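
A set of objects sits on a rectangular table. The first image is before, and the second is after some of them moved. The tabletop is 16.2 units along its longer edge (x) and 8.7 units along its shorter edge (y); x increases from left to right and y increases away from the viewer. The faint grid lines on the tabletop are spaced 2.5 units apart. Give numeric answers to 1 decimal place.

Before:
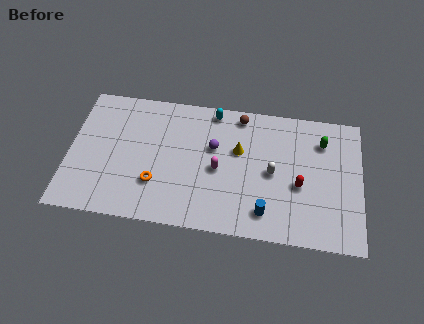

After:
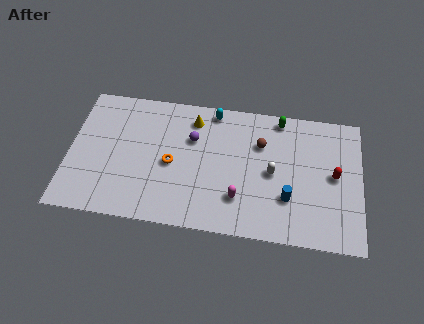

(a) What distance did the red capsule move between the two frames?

2.1

The red capsule moved from about (12.8, 3.6) to (14.7, 4.5), a distance of √(1.9² + 0.9²) ≈ 2.1.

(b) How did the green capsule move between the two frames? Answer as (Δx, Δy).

(-2.4, 1.2)

The green capsule was at about (14.0, 6.6) and moved to about (11.6, 7.8).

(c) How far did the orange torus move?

1.6

The orange torus moved from about (4.9, 2.6) to (5.7, 4.0), a distance of √(0.8² + 1.4²) ≈ 1.6.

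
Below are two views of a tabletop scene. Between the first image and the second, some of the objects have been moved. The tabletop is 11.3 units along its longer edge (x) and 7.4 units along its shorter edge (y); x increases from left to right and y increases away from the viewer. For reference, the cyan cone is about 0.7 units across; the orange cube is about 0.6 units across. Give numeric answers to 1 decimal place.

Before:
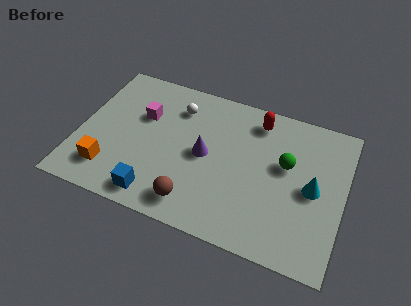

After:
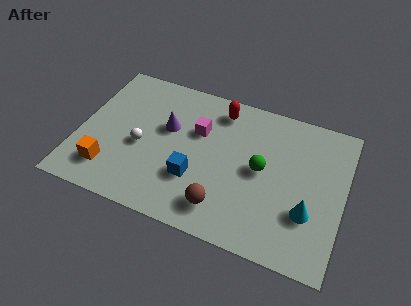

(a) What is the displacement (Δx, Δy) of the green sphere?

(-1.0, -0.6)

The green sphere started near (8.8, 4.4) and ended near (7.8, 3.8).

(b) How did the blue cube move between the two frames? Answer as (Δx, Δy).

(1.5, 1.4)

The blue cube was at about (3.6, 1.0) and moved to about (5.1, 2.4).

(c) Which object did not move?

the orange cube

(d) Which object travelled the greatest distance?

the white sphere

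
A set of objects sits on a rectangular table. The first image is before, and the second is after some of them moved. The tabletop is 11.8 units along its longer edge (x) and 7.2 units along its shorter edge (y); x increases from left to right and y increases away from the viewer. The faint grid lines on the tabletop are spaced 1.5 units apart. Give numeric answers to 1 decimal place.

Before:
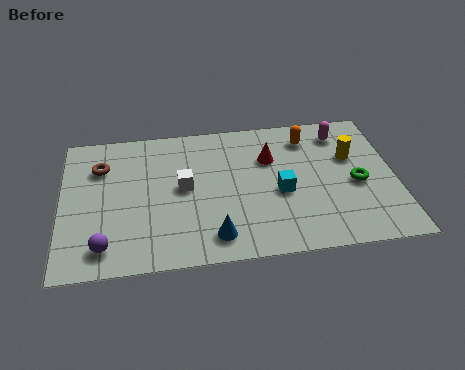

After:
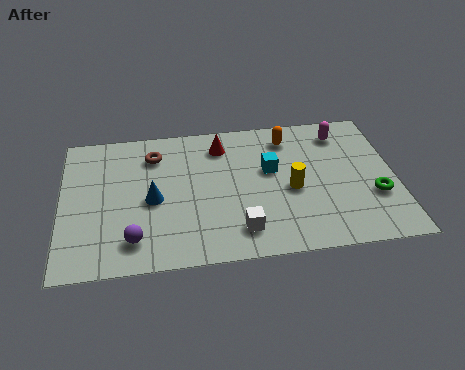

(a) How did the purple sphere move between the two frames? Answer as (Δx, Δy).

(1.0, 0.2)

The purple sphere started near (1.5, 1.2) and ended near (2.5, 1.4).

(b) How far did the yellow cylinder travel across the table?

2.6

From (10.3, 4.6) to (8.1, 3.2), the yellow cylinder covered √(2.2² + 1.4²) ≈ 2.6 units.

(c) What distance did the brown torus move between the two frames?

1.9

The brown torus was near (1.4, 5.2) before and (3.3, 5.6) after, so it travelled √(1.9² + 0.4²) ≈ 1.9 units.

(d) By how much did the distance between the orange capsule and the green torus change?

+1.4

They were about 3.1 units apart before and 4.5 after — 1.4 units further apart.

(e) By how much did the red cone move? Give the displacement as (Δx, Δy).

(-1.7, 0.9)

The red cone was at about (7.4, 4.9) and moved to about (5.7, 5.8).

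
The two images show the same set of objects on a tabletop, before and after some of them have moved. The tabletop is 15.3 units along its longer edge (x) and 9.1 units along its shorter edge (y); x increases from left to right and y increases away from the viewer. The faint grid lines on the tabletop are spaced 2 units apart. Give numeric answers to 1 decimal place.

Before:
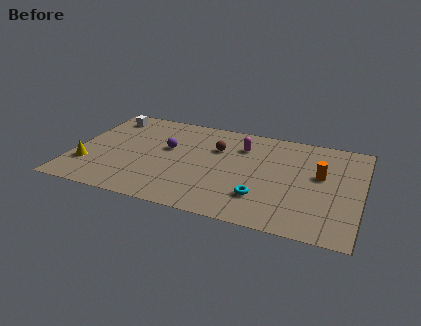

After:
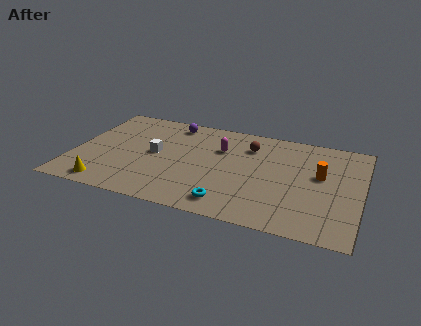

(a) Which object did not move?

the orange cylinder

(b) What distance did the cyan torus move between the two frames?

1.9

The cyan torus was near (10.2, 2.4) before and (8.6, 1.4) after, so it travelled √(1.6² + 1.0²) ≈ 1.9 units.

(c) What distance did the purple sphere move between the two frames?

2.5

From (4.9, 5.4) to (4.9, 7.9), the purple sphere covered √(0.0² + 2.5²) ≈ 2.5 units.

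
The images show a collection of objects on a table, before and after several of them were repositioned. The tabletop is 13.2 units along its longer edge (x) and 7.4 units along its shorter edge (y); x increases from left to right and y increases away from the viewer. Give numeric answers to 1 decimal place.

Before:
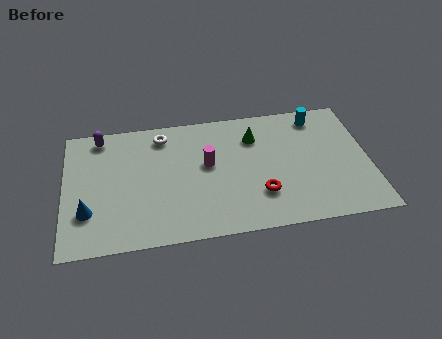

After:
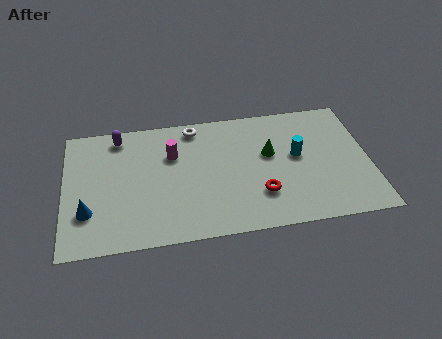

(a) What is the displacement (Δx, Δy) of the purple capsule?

(0.8, -0.1)

The purple capsule started near (1.6, 6.5) and ended near (2.4, 6.4).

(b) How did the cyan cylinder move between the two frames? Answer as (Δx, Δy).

(-1.0, -2.2)

The cyan cylinder was at about (11.1, 6.3) and moved to about (10.1, 4.1).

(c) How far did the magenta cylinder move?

1.7

From (6.2, 4.2) to (4.7, 5.0), the magenta cylinder covered √(1.5² + 0.8²) ≈ 1.7 units.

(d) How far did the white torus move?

1.4

The white torus moved from about (4.3, 6.2) to (5.7, 6.5), a distance of √(1.4² + 0.3²) ≈ 1.4.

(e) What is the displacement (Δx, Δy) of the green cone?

(0.6, -1.1)

The green cone was at about (8.3, 5.5) and moved to about (8.9, 4.4).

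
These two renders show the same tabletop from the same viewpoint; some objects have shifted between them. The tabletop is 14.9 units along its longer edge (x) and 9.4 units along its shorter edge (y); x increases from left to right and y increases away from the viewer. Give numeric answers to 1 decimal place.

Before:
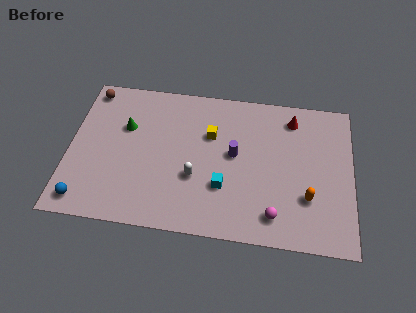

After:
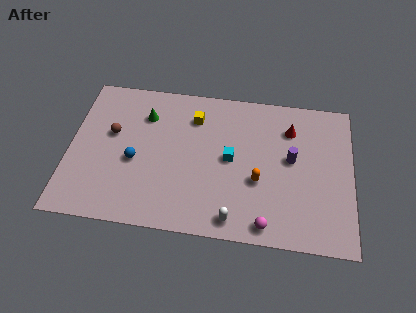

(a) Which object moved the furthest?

the blue sphere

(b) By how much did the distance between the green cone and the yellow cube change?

-1.9

Before: roughly 4.5 units apart; after: 2.6. That's 1.9 units closer together.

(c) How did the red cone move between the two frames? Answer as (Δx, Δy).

(-0.1, -0.7)

The red cone started near (11.7, 7.8) and ended near (11.6, 7.1).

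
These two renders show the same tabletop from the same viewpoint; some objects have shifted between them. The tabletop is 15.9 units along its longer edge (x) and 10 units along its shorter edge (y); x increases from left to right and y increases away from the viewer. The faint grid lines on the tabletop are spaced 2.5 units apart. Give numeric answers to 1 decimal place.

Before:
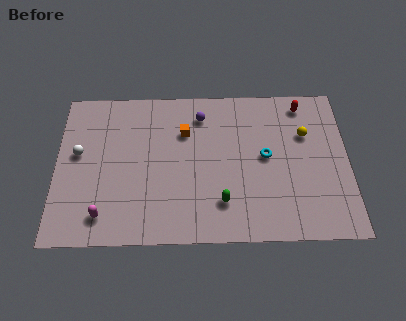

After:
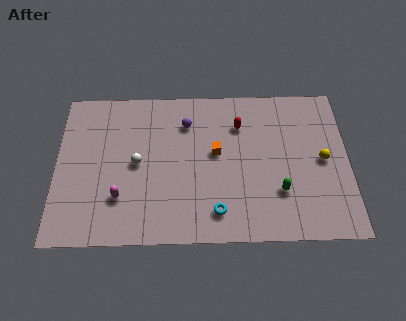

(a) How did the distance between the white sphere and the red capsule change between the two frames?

-6.6

Before: roughly 12.7 units apart; after: 6.1. That's 6.6 units closer together.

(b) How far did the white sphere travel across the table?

3.3

From (1.2, 5.7) to (4.4, 5.0), the white sphere covered √(3.2² + 0.7²) ≈ 3.3 units.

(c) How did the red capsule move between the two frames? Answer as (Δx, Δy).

(-3.5, -1.3)

The red capsule was at about (13.5, 8.7) and moved to about (10.0, 7.4).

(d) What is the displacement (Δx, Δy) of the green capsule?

(3.1, 0.6)

The green capsule was at about (9.0, 2.4) and moved to about (12.1, 3.0).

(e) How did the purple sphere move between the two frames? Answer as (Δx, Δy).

(-0.8, -0.5)

From the two frames, the purple sphere sits at roughly (7.9, 8.1) before and (7.1, 7.6) after.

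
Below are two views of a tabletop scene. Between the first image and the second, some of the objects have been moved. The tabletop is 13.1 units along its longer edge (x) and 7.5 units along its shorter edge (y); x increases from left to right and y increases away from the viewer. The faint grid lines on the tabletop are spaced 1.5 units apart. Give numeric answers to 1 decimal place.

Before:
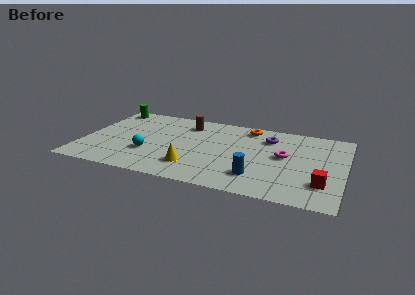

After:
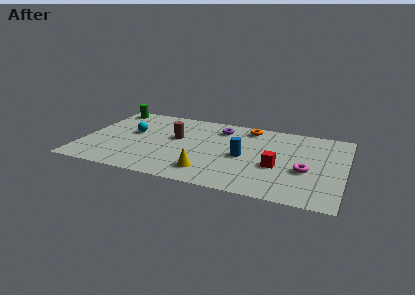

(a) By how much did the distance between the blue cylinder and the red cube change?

-1.4

The distance was about 3.2 in the first image and 1.8 in the second, so they moved 1.4 units closer together.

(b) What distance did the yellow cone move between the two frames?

0.9

The yellow cone was near (5.7, 1.8) before and (6.5, 1.5) after, so it travelled √(0.8² + 0.3²) ≈ 0.9 units.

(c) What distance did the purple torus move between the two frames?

2.5

The purple torus was near (9.2, 5.7) before and (6.7, 6.0) after, so it travelled √(2.5² + 0.3²) ≈ 2.5 units.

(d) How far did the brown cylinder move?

1.6

The brown cylinder was near (5.0, 6.0) before and (4.6, 4.4) after, so it travelled √(0.4² + 1.6²) ≈ 1.6 units.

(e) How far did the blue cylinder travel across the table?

1.9

From (8.9, 1.8) to (8.1, 3.5), the blue cylinder covered √(0.8² + 1.7²) ≈ 1.9 units.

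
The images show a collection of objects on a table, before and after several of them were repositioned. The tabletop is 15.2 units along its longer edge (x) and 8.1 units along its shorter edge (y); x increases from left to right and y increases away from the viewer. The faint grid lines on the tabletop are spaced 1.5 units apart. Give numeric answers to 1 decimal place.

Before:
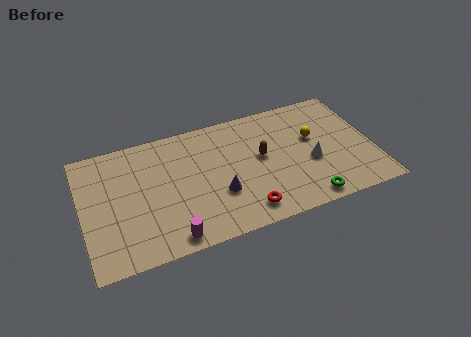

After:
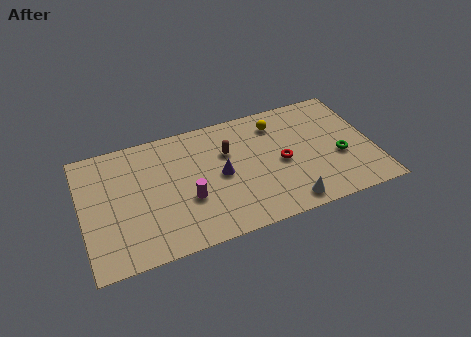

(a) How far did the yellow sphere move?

2.4

The yellow sphere was near (12.2, 4.9) before and (10.4, 6.5) after, so it travelled √(1.8² + 1.6²) ≈ 2.4 units.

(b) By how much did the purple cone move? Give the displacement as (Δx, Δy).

(0.2, 1.2)

The purple cone started near (7.0, 2.8) and ended near (7.2, 4.0).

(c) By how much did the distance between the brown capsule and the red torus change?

-0.3

The distance was about 3.4 in the first image and 3.1 in the second, so they moved 0.3 units closer together.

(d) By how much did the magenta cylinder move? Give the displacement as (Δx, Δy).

(1.1, 2.1)

From the two frames, the magenta cylinder sits at roughly (4.3, 0.9) before and (5.4, 3.0) after.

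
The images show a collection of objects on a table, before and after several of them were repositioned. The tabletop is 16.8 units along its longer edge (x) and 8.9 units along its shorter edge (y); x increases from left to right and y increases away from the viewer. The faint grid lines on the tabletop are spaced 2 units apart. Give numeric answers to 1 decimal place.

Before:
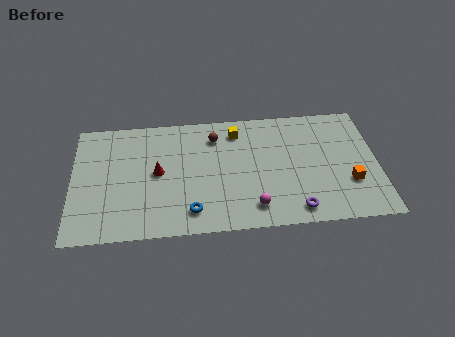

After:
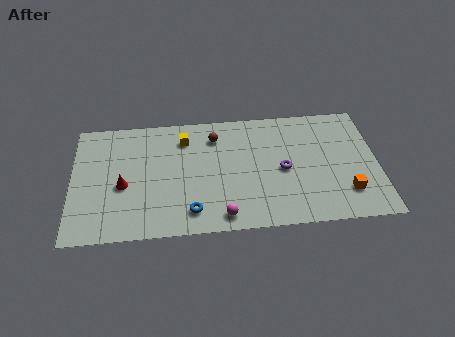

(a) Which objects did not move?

the brown sphere and the blue torus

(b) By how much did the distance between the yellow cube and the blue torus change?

-0.9

Before: roughly 6.3 units apart; after: 5.4. That's 0.9 units closer together.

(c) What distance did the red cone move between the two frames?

2.1

The red cone moved from about (4.7, 4.6) to (2.8, 3.8), a distance of √(1.9² + 0.8²) ≈ 2.1.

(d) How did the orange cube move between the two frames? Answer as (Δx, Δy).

(-0.2, -0.7)

From the two frames, the orange cube sits at roughly (15.2, 2.9) before and (15.0, 2.2) after.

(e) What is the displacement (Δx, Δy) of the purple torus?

(-0.6, 3.0)

The purple torus was at about (12.2, 1.2) and moved to about (11.6, 4.2).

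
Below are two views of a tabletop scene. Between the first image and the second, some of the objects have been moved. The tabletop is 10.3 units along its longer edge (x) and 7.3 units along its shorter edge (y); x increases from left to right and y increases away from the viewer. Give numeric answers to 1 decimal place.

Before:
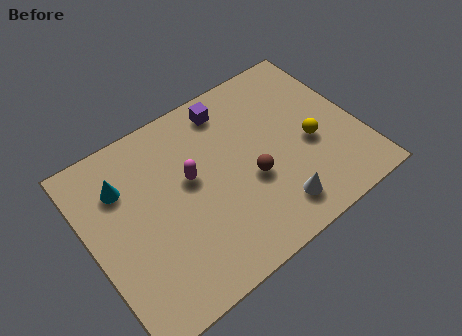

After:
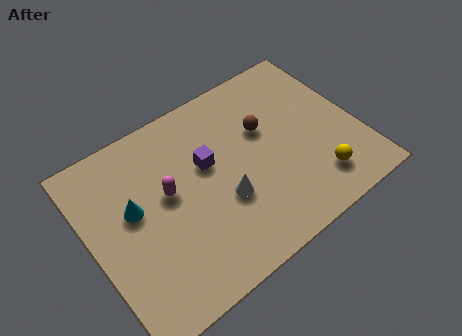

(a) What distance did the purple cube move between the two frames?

2.2

The purple cube moved from about (5.8, 6.2) to (4.6, 4.4), a distance of √(1.2² + 1.8²) ≈ 2.2.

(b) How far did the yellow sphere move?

1.6

From (8.4, 3.1) to (8.3, 1.5), the yellow sphere covered √(0.1² + 1.6²) ≈ 1.6 units.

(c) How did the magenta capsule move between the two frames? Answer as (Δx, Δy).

(-0.9, -0.1)

From the two frames, the magenta capsule sits at roughly (3.9, 4.2) before and (3.0, 4.1) after.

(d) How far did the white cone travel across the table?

2.2

The white cone moved from about (6.6, 1.3) to (4.9, 2.7), a distance of √(1.7² + 1.4²) ≈ 2.2.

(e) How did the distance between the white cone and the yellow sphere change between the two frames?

+1.1

They were about 2.5 units apart before and 3.6 after — 1.1 units further apart.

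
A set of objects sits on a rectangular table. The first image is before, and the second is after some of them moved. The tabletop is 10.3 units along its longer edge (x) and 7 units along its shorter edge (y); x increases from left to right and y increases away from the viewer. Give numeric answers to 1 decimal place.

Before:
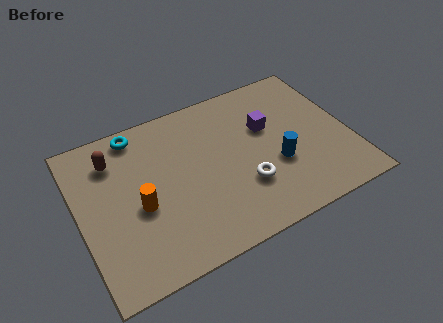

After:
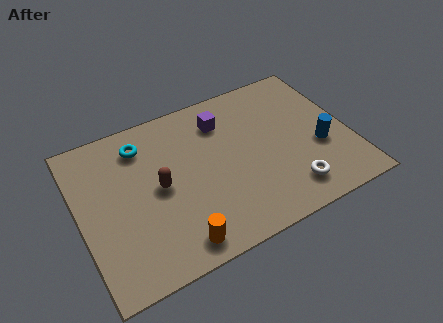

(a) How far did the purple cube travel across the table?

1.9

From (7.3, 4.4) to (5.7, 5.4), the purple cube covered √(1.6² + 1.0²) ≈ 1.9 units.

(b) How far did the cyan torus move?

0.6

The cyan torus was near (2.5, 6.2) before and (2.6, 5.6) after, so it travelled √(0.1² + 0.6²) ≈ 0.6 units.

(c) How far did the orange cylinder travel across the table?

2.4

The orange cylinder moved from about (2.2, 3.0) to (3.3, 0.9), a distance of √(1.1² + 2.1²) ≈ 2.4.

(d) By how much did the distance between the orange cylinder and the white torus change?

+0.4

They were about 4.0 units apart before and 4.4 after — 0.4 units further apart.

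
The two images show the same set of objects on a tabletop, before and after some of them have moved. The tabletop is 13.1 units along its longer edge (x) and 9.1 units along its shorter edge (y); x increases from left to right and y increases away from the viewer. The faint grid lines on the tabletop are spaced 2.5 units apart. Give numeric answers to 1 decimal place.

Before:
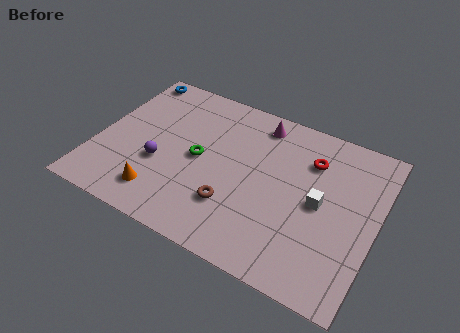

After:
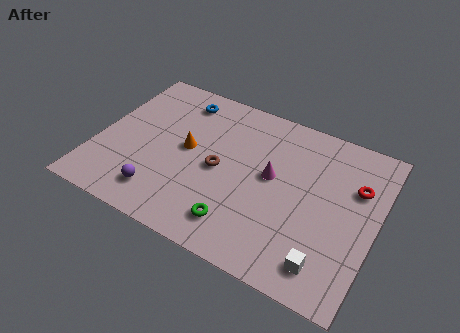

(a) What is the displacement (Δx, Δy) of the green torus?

(2.3, -2.8)

The green torus was at about (4.8, 4.5) and moved to about (7.1, 1.7).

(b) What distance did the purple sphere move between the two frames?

1.7

The purple sphere moved from about (3.1, 3.4) to (3.4, 1.7), a distance of √(0.3² + 1.7²) ≈ 1.7.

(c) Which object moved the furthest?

the green torus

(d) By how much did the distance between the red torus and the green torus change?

+1.1

Before: roughly 5.5 units apart; after: 6.6. That's 1.1 units further apart.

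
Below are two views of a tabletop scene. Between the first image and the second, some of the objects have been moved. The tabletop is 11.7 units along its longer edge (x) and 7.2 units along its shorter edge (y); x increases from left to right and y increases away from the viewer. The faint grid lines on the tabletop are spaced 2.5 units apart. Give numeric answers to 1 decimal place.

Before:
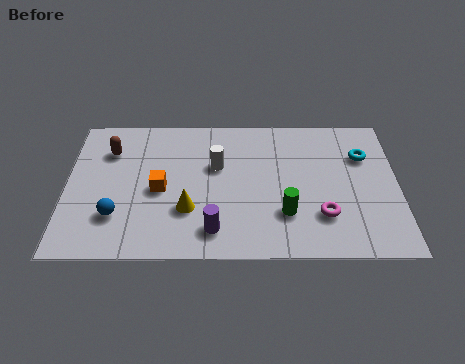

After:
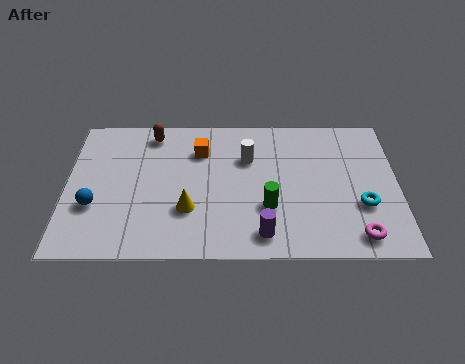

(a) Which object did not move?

the yellow cone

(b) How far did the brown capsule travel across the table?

1.7

From (1.5, 5.3) to (3.0, 6.2), the brown capsule covered √(1.5² + 0.9²) ≈ 1.7 units.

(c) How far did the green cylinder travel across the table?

0.7

The green cylinder moved from about (7.7, 2.1) to (7.1, 2.4), a distance of √(0.6² + 0.3²) ≈ 0.7.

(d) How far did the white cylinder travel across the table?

1.2

The white cylinder moved from about (5.3, 4.5) to (6.4, 4.9), a distance of √(1.1² + 0.4²) ≈ 1.2.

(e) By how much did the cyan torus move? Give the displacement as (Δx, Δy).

(-0.1, -2.5)

From the two frames, the cyan torus sits at roughly (10.5, 5.0) before and (10.4, 2.5) after.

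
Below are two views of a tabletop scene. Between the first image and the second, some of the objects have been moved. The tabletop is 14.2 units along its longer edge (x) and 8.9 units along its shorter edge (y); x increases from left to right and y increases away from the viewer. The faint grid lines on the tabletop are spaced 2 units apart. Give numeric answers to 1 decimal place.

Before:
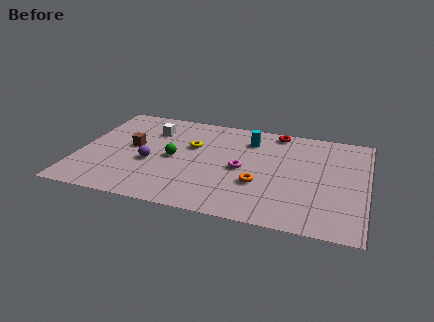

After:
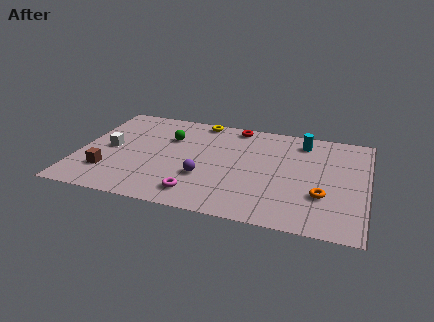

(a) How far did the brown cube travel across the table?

2.7

From (2.6, 4.8) to (1.6, 2.3), the brown cube covered √(1.0² + 2.5²) ≈ 2.7 units.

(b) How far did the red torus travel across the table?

2.1

The red torus was near (9.6, 8.0) before and (7.5, 8.0) after, so it travelled √(2.1² + 0.0²) ≈ 2.1 units.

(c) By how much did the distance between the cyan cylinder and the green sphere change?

+2.3

They were about 4.4 units apart before and 6.7 after — 2.3 units further apart.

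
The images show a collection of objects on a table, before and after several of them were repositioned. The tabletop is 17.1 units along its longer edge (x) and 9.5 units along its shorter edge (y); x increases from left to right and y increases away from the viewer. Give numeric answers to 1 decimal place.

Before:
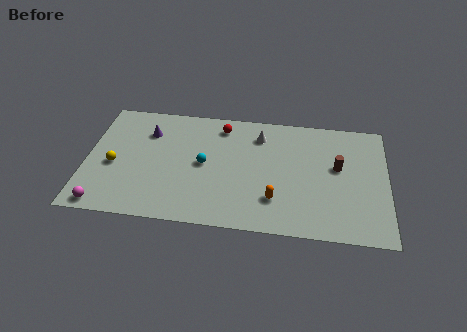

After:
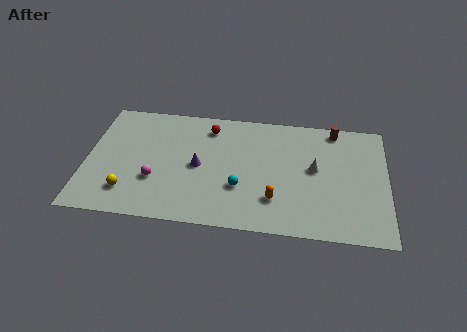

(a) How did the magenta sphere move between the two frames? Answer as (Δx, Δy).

(2.8, 2.3)

The magenta sphere started near (1.2, 0.9) and ended near (4.0, 3.2).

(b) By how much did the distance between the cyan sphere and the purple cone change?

-1.2

The distance was about 4.0 in the first image and 2.8 in the second, so they moved 1.2 units closer together.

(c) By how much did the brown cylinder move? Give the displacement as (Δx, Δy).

(-0.2, 3.0)

The brown cylinder started near (14.3, 5.5) and ended near (14.1, 8.5).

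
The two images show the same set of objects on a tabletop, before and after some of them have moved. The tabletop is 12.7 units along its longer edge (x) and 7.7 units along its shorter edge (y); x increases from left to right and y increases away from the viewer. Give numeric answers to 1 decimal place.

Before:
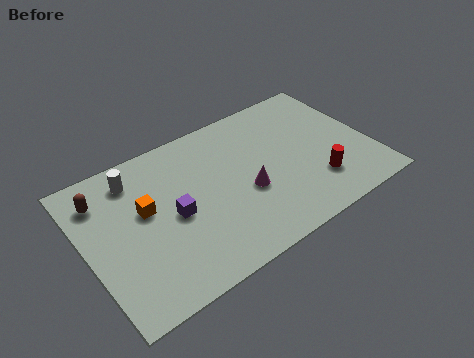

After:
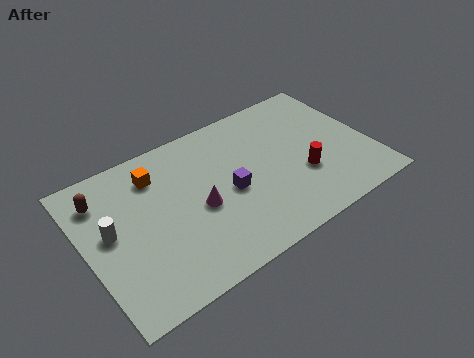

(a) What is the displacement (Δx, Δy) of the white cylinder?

(-1.4, -2.1)

The white cylinder started near (2.5, 6.3) and ended near (1.1, 4.2).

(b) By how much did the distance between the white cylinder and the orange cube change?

+1.1

The distance was about 1.8 in the first image and 2.9 in the second, so they moved 1.1 units further apart.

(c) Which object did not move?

the brown capsule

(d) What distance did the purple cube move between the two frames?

2.5

The purple cube moved from about (3.8, 3.6) to (6.3, 3.5), a distance of √(2.5² + 0.1²) ≈ 2.5.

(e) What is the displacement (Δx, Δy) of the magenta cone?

(-2.1, 0.3)

The magenta cone was at about (7.0, 3.1) and moved to about (4.9, 3.4).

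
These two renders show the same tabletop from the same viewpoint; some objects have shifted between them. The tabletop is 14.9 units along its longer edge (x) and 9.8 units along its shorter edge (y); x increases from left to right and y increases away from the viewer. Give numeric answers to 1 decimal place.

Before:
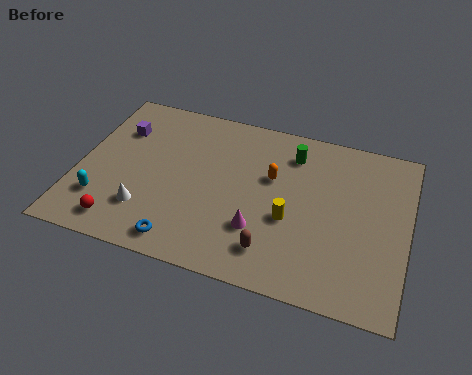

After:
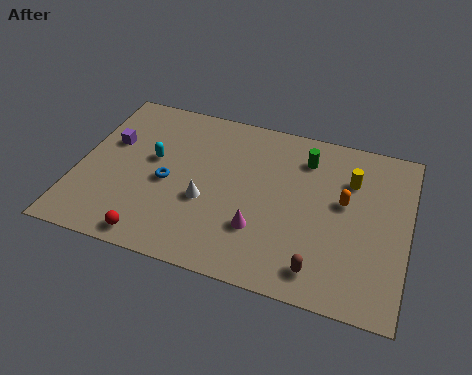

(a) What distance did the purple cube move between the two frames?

0.9

The purple cube was near (1.6, 7.0) before and (1.3, 6.1) after, so it travelled √(0.3² + 0.9²) ≈ 0.9 units.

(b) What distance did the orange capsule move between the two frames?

3.3

The orange capsule moved from about (8.7, 6.1) to (12.0, 5.6), a distance of √(3.3² + 0.5²) ≈ 3.3.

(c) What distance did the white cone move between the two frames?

2.9

The white cone moved from about (3.3, 2.5) to (5.9, 3.8), a distance of √(2.6² + 1.3²) ≈ 2.9.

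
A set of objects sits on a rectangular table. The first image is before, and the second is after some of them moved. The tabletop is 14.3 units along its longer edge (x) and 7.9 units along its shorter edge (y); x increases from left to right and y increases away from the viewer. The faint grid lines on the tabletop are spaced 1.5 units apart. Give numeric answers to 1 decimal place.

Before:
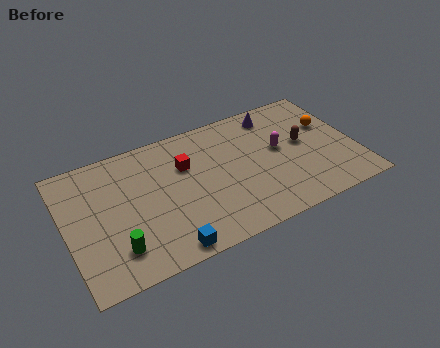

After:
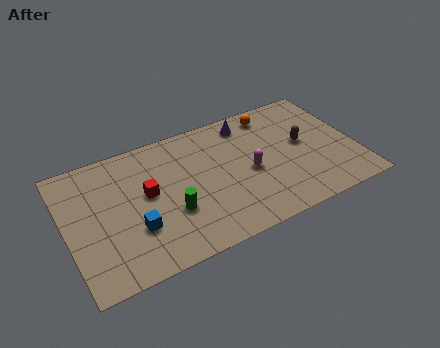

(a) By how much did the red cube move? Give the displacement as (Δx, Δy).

(-2.0, -0.9)

The red cube was at about (6.0, 5.3) and moved to about (4.0, 4.4).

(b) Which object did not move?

the brown capsule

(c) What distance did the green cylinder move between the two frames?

3.0

The green cylinder was near (2.2, 1.8) before and (5.0, 2.8) after, so it travelled √(2.8² + 1.0²) ≈ 3.0 units.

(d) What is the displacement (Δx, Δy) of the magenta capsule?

(-1.6, -0.8)

From the two frames, the magenta capsule sits at roughly (10.6, 4.4) before and (9.0, 3.6) after.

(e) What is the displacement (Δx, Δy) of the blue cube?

(-1.3, 1.8)

From the two frames, the blue cube sits at roughly (4.5, 0.8) before and (3.2, 2.6) after.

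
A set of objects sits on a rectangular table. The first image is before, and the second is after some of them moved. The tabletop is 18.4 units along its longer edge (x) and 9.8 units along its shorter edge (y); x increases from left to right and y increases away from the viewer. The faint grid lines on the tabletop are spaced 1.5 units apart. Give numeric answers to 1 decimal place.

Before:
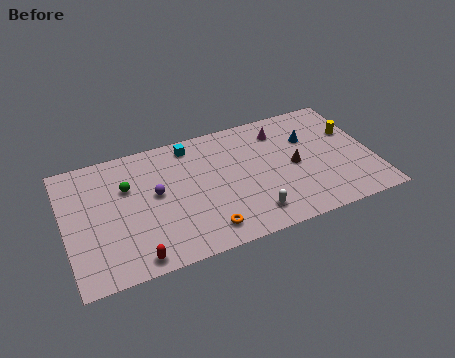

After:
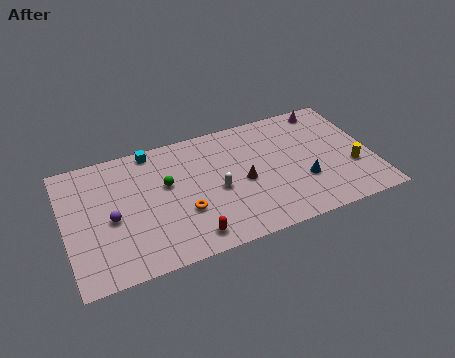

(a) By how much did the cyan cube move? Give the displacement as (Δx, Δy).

(-2.3, 0.4)

From the two frames, the cyan cube sits at roughly (7.8, 8.5) before and (5.5, 8.9) after.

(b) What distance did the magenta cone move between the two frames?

3.1

The magenta cone was near (13.2, 7.8) before and (16.2, 8.7) after, so it travelled √(3.0² + 0.9²) ≈ 3.1 units.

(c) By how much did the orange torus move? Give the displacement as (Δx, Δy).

(-1.1, 1.8)

The orange torus was at about (8.0, 1.6) and moved to about (6.9, 3.4).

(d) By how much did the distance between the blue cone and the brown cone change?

+1.5

Before: roughly 2.2 units apart; after: 3.7. That's 1.5 units further apart.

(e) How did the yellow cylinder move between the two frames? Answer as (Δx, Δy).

(-0.3, -2.9)

From the two frames, the yellow cylinder sits at roughly (17.4, 6.3) before and (17.1, 3.4) after.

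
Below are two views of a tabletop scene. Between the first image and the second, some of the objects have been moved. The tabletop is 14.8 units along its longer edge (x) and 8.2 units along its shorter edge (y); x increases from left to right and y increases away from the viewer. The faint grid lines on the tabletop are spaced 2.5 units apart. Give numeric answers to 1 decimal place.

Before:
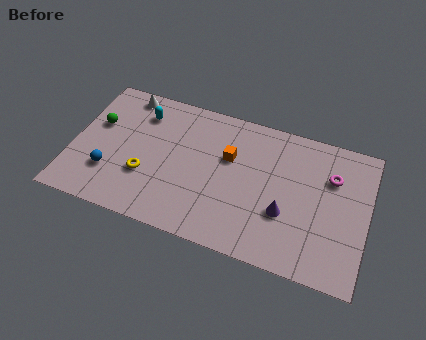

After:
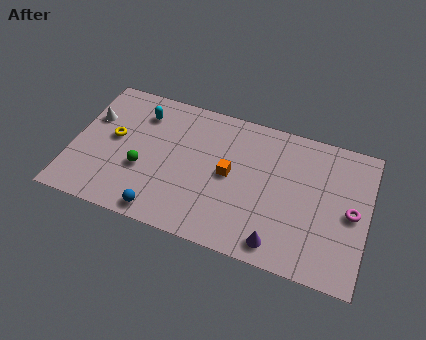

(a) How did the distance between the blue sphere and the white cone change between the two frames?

+1.1

The distance was about 4.9 in the first image and 6.0 in the second, so they moved 1.1 units further apart.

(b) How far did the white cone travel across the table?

2.4

The white cone moved from about (2.3, 7.3) to (0.8, 5.4), a distance of √(1.5² + 1.9²) ≈ 2.4.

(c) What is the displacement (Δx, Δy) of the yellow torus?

(-1.8, 1.7)

The yellow torus started near (3.8, 2.8) and ended near (2.0, 4.5).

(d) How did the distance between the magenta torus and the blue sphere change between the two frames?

-1.7

They were about 11.4 units apart before and 9.7 after — 1.7 units closer together.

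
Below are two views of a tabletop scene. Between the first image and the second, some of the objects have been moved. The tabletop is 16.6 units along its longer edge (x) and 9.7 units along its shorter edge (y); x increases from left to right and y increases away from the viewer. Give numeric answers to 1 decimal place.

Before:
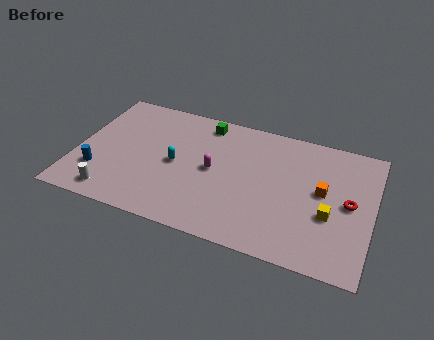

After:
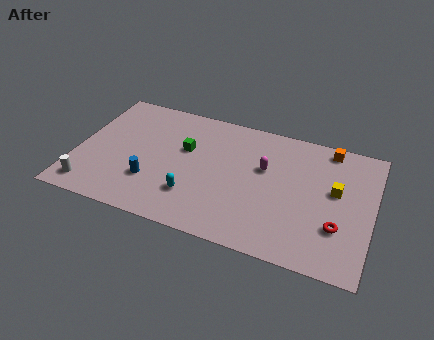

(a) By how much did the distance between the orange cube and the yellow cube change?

+1.5

They were about 1.7 units apart before and 3.2 after — 1.5 units further apart.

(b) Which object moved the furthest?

the orange cube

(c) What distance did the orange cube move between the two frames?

3.4

From (13.8, 5.3) to (13.9, 8.7), the orange cube covered √(0.1² + 3.4²) ≈ 3.4 units.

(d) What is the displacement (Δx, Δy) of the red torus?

(-0.5, -1.9)

The red torus was at about (15.3, 4.9) and moved to about (14.8, 3.0).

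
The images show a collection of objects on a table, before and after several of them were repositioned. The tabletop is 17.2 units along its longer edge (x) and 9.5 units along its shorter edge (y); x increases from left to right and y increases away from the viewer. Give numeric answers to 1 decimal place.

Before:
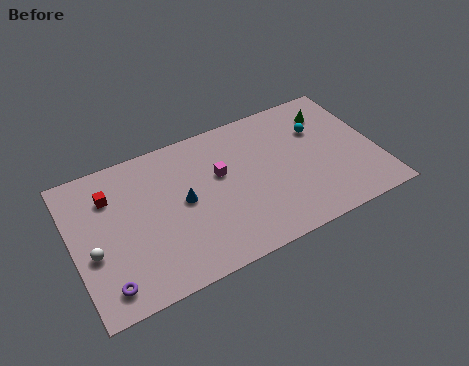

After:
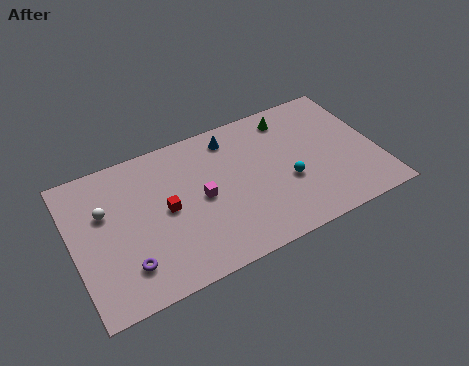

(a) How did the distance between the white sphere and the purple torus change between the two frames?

+1.6

Before: roughly 2.4 units apart; after: 4.0. That's 1.6 units further apart.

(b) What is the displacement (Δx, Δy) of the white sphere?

(0.9, 2.3)

The white sphere was at about (1.0, 3.8) and moved to about (1.9, 6.1).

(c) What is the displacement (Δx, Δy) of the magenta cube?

(-1.2, -1.1)

From the two frames, the magenta cube sits at roughly (8.4, 5.8) before and (7.2, 4.7) after.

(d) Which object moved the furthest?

the blue cone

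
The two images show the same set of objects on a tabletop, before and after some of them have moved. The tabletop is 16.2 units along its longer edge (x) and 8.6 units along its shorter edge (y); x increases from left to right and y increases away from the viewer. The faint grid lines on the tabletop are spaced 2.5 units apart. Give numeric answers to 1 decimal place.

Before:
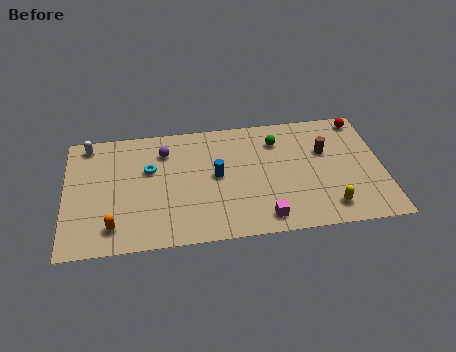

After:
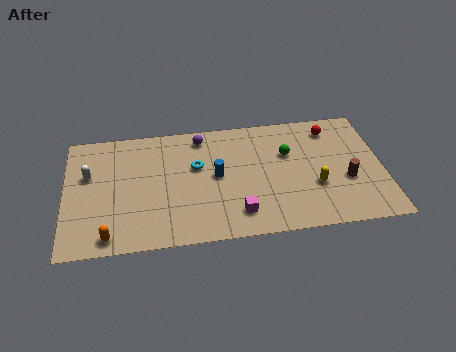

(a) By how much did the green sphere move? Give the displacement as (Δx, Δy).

(0.5, -1.0)

From the two frames, the green sphere sits at roughly (10.9, 6.6) before and (11.4, 5.6) after.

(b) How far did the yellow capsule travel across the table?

1.7

The yellow capsule moved from about (13.3, 1.5) to (12.7, 3.1), a distance of √(0.6² + 1.6²) ≈ 1.7.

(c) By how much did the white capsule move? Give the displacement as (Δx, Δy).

(0.0, -2.2)

From the two frames, the white capsule sits at roughly (1.2, 7.6) before and (1.2, 5.4) after.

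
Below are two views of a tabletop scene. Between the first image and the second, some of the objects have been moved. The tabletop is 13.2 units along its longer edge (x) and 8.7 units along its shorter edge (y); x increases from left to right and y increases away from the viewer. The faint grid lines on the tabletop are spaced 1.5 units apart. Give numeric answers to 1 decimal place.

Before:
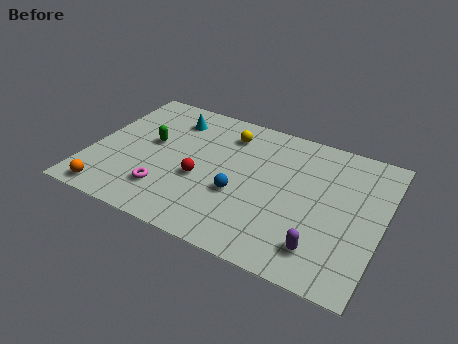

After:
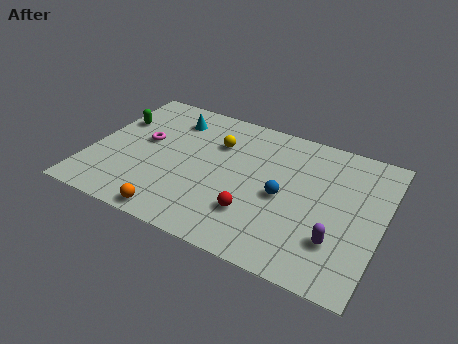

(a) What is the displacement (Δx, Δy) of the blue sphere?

(1.9, 0.7)

From the two frames, the blue sphere sits at roughly (6.9, 3.3) before and (8.8, 4.0) after.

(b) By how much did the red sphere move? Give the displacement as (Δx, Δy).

(2.6, -1.1)

From the two frames, the red sphere sits at roughly (5.1, 3.5) before and (7.7, 2.4) after.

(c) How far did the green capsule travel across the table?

2.0

From (2.6, 4.9) to (0.8, 5.8), the green capsule covered √(1.8² + 0.9²) ≈ 2.0 units.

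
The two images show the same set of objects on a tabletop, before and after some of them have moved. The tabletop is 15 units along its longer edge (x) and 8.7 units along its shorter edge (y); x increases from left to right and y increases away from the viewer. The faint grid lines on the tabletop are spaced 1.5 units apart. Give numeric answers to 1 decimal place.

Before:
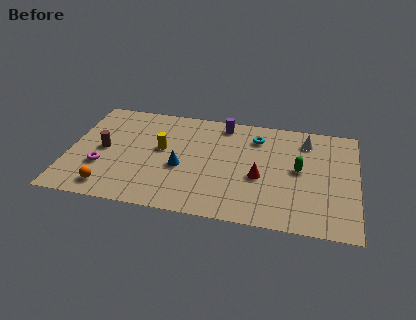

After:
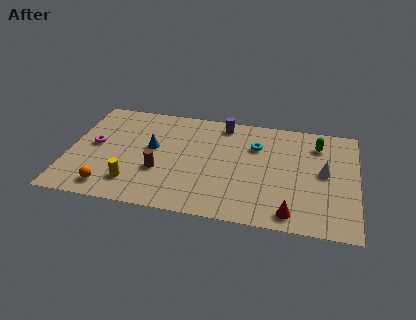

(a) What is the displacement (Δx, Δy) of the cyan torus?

(0.0, -0.7)

The cyan torus started near (9.7, 6.8) and ended near (9.7, 6.1).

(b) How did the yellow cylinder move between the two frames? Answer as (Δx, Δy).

(-1.3, -3.0)

The yellow cylinder started near (4.8, 4.9) and ended near (3.5, 1.9).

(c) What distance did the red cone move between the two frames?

3.0

From (10.0, 3.6) to (11.7, 1.1), the red cone covered √(1.7² + 2.5²) ≈ 3.0 units.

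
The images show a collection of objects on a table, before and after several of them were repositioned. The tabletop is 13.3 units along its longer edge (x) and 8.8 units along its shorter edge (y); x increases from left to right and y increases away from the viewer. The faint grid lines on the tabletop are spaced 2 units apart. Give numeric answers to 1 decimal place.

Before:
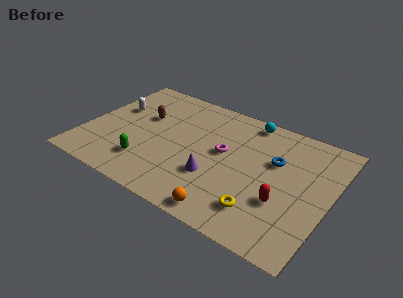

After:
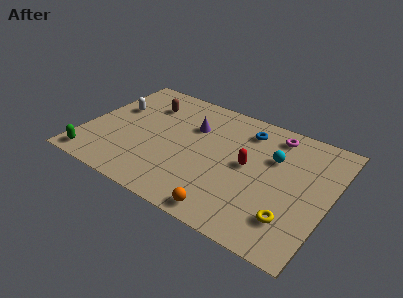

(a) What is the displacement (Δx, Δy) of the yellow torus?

(1.6, 0.2)

The yellow torus started near (10.0, 1.9) and ended near (11.6, 2.1).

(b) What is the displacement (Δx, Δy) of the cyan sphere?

(1.7, -2.1)

From the two frames, the cyan sphere sits at roughly (8.4, 7.9) before and (10.1, 5.8) after.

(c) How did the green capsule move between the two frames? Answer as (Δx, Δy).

(-2.8, -1.1)

The green capsule started near (3.7, 2.1) and ended near (0.9, 1.0).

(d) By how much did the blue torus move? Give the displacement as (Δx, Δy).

(-1.8, 1.5)

The blue torus was at about (10.2, 5.6) and moved to about (8.4, 7.1).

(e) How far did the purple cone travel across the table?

3.5

The purple cone moved from about (7.3, 2.9) to (5.6, 6.0), a distance of √(1.7² + 3.1²) ≈ 3.5.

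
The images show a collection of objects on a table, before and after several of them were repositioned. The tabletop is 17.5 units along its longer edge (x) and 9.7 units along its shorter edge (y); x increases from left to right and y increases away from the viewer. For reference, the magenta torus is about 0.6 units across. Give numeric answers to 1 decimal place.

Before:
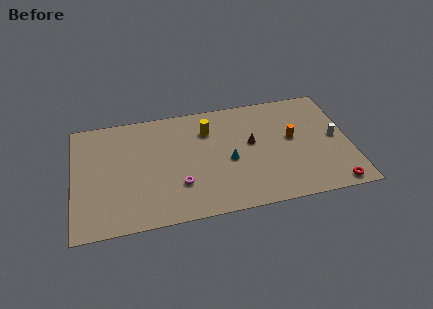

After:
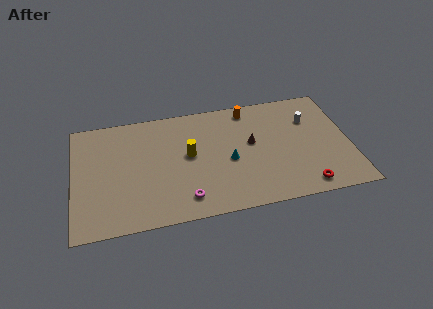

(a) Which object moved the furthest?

the orange cylinder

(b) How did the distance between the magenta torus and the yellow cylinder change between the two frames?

-1.1

The distance was about 4.7 in the first image and 3.6 in the second, so they moved 1.1 units closer together.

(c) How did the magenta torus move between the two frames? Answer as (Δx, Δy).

(0.3, -1.2)

The magenta torus was at about (6.6, 2.9) and moved to about (6.9, 1.7).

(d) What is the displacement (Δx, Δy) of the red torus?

(-1.8, 0.3)

The red torus was at about (16.2, 0.9) and moved to about (14.4, 1.2).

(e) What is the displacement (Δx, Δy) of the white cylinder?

(-1.5, 1.9)

From the two frames, the white cylinder sits at roughly (16.6, 4.9) before and (15.1, 6.8) after.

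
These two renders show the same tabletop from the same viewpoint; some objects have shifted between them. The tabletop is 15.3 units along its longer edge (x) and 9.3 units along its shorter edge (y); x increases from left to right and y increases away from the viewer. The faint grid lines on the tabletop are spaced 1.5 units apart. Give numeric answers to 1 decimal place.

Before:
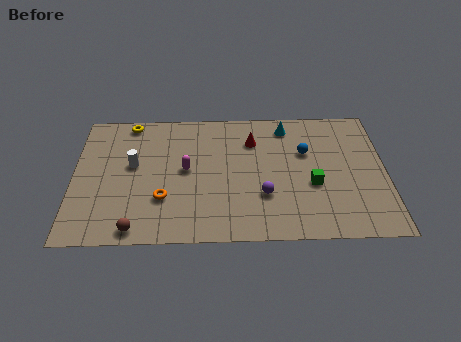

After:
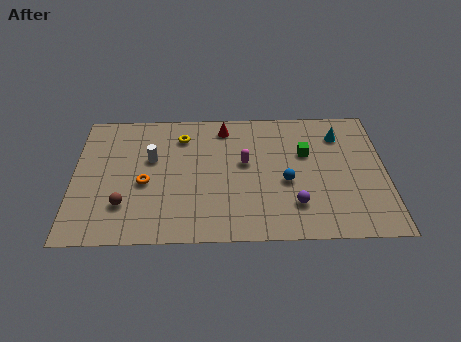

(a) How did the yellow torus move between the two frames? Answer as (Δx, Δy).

(2.6, -1.1)

The yellow torus was at about (2.7, 8.4) and moved to about (5.3, 7.3).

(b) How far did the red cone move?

1.7

The red cone moved from about (8.8, 6.9) to (7.4, 7.9), a distance of √(1.4² + 1.0²) ≈ 1.7.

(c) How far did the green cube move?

2.2

The green cube was near (11.7, 3.7) before and (11.4, 5.9) after, so it travelled √(0.3² + 2.2²) ≈ 2.2 units.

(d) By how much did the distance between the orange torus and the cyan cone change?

+2.2

They were about 7.9 units apart before and 10.1 after — 2.2 units further apart.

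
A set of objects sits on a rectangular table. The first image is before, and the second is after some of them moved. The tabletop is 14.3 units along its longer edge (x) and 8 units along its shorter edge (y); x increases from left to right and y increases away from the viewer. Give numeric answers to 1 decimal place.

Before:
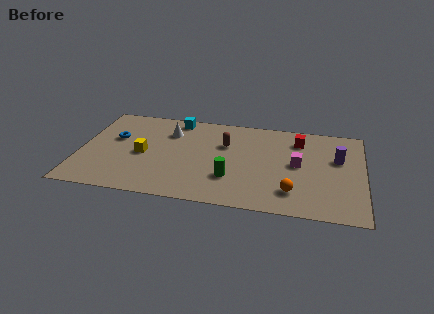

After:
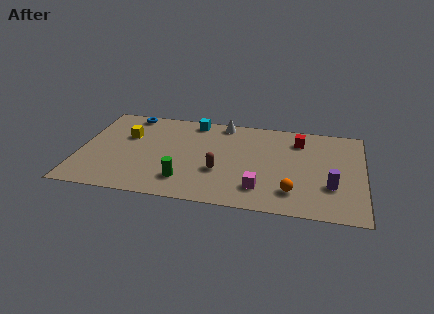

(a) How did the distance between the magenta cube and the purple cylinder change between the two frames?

+1.4

Before: roughly 2.2 units apart; after: 3.6. That's 1.4 units further apart.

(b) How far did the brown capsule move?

2.4

The brown capsule was near (7.3, 5.3) before and (7.1, 2.9) after, so it travelled √(0.2² + 2.4²) ≈ 2.4 units.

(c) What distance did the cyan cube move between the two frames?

0.9

The cyan cube was near (4.7, 7.1) before and (5.6, 7.1) after, so it travelled √(0.9² + 0.0²) ≈ 0.9 units.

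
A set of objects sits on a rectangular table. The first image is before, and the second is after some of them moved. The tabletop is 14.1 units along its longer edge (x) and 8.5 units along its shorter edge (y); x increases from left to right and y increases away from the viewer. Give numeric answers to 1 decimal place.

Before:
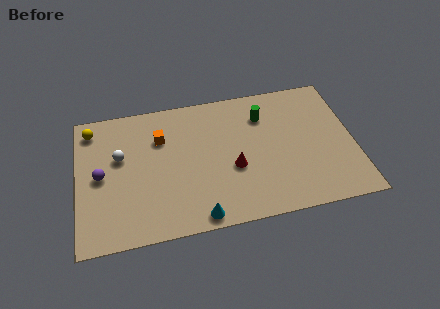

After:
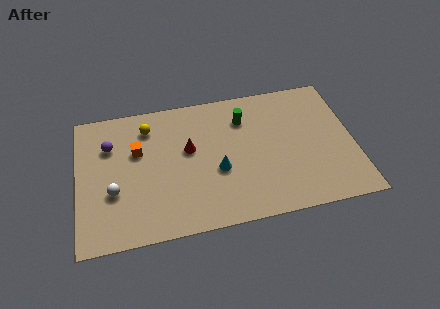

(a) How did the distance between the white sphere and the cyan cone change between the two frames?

-0.5

The distance was about 5.8 in the first image and 5.3 in the second, so they moved 0.5 units closer together.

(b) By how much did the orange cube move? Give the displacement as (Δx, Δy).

(-1.2, -0.6)

The orange cube was at about (4.3, 6.0) and moved to about (3.1, 5.4).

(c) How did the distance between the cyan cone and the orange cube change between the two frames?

-1.0

Before: roughly 5.5 units apart; after: 4.5. That's 1.0 units closer together.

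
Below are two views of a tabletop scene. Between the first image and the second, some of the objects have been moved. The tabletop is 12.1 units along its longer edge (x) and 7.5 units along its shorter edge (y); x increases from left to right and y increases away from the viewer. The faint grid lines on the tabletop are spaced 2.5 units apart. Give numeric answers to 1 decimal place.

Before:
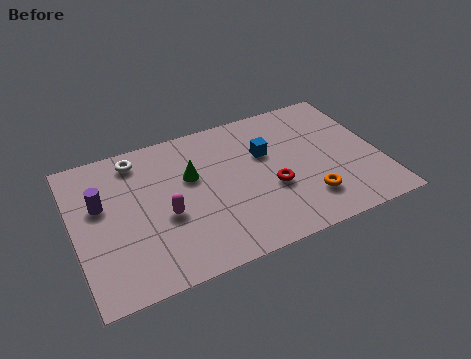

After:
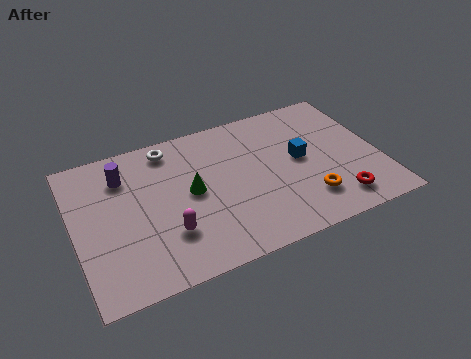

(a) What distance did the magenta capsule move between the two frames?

0.9

From (3.5, 3.1) to (3.5, 2.2), the magenta capsule covered √(0.0² + 0.9²) ≈ 0.9 units.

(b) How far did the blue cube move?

1.5

The blue cube was near (7.7, 4.8) before and (9.0, 4.0) after, so it travelled √(1.3² + 0.8²) ≈ 1.5 units.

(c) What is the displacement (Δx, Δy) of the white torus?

(1.3, 0.1)

The white torus started near (2.7, 6.4) and ended near (4.0, 6.5).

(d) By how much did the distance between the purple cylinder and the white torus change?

-0.3

They were about 2.4 units apart before and 2.1 after — 0.3 units closer together.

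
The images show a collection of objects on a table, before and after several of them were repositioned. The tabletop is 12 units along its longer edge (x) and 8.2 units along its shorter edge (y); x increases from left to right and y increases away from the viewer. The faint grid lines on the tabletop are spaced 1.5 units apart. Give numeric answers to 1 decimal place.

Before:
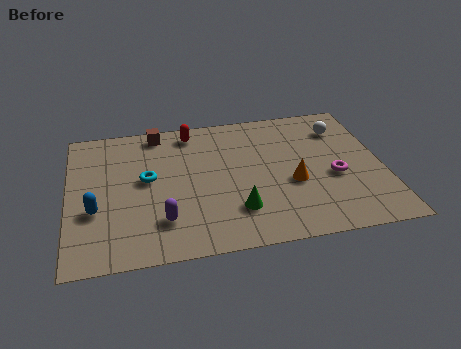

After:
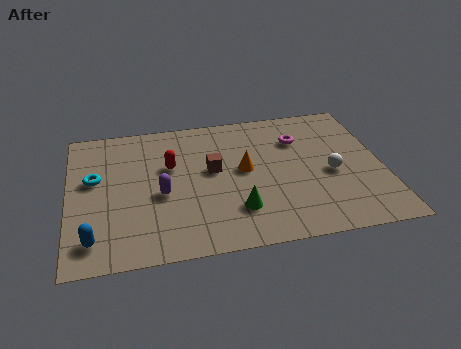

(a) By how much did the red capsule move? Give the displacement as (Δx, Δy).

(-0.9, -2.0)

The red capsule was at about (4.8, 7.1) and moved to about (3.9, 5.1).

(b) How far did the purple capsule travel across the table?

1.5

The purple capsule moved from about (3.5, 2.0) to (3.5, 3.5), a distance of √(0.0² + 1.5²) ≈ 1.5.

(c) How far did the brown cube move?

3.4

From (3.5, 7.3) to (5.5, 4.6), the brown cube covered √(2.0² + 2.7²) ≈ 3.4 units.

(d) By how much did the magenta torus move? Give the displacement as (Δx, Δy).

(-1.2, 2.5)

The magenta torus was at about (10.1, 3.4) and moved to about (8.9, 5.9).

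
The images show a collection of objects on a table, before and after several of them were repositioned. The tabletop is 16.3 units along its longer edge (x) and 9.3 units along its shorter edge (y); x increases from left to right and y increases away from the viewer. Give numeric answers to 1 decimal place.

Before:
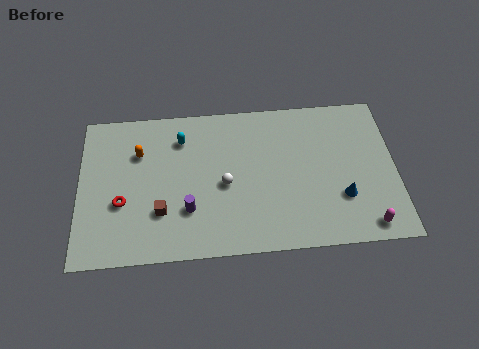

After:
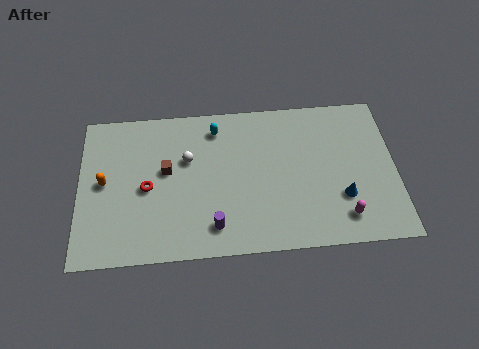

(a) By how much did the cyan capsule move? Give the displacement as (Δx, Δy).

(1.8, 0.5)

The cyan capsule was at about (5.3, 7.2) and moved to about (7.1, 7.7).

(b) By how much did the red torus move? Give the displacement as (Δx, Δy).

(1.3, 0.8)

From the two frames, the red torus sits at roughly (2.2, 3.5) before and (3.5, 4.3) after.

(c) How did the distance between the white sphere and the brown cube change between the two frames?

-2.3

The distance was about 3.6 in the first image and 1.3 in the second, so they moved 2.3 units closer together.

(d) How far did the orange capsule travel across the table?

2.5

The orange capsule moved from about (3.1, 6.5) to (1.3, 4.8), a distance of √(1.8² + 1.7²) ≈ 2.5.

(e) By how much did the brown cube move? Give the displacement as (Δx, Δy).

(0.3, 2.5)

From the two frames, the brown cube sits at roughly (4.2, 2.8) before and (4.5, 5.3) after.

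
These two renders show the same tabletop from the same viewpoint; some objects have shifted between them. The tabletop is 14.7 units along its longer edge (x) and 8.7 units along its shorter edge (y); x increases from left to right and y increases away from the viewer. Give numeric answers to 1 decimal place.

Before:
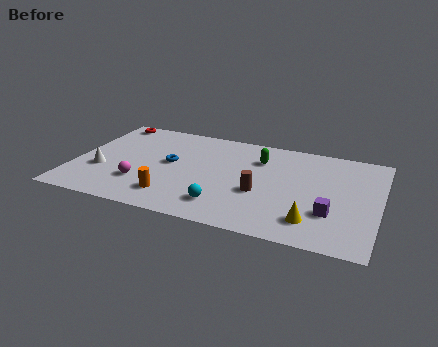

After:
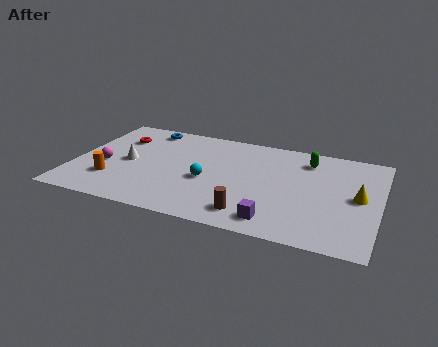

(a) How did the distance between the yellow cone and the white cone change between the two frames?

+0.7

The distance was about 10.4 in the first image and 11.1 in the second, so they moved 0.7 units further apart.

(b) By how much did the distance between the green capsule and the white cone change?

+0.8

They were about 8.1 units apart before and 8.9 after — 0.8 units further apart.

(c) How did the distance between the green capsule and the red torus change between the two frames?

+1.5

Before: roughly 7.7 units apart; after: 9.2. That's 1.5 units further apart.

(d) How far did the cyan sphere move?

2.1

The cyan sphere moved from about (7.5, 1.8) to (6.5, 3.7), a distance of √(1.0² + 1.9²) ≈ 2.1.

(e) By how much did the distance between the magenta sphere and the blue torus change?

+1.8

Before: roughly 2.5 units apart; after: 4.3. That's 1.8 units further apart.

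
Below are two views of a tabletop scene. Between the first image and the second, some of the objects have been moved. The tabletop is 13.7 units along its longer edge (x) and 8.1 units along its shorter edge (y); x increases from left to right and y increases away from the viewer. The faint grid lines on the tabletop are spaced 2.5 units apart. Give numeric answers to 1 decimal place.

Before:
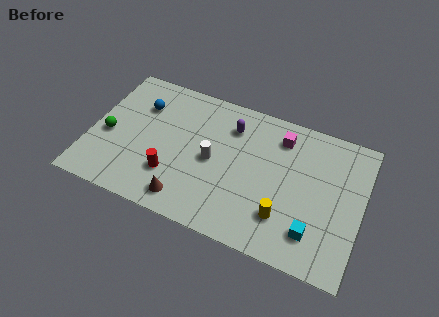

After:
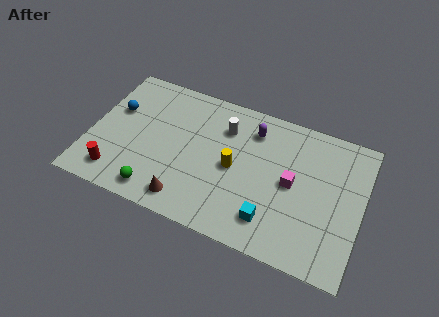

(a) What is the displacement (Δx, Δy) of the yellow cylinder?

(-2.7, 1.8)

The yellow cylinder started near (10.0, 2.1) and ended near (7.3, 3.9).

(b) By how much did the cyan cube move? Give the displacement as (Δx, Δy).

(-2.1, -0.1)

From the two frames, the cyan cube sits at roughly (11.5, 1.8) before and (9.4, 1.7) after.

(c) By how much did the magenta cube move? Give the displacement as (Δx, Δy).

(0.8, -2.4)

The magenta cube started near (9.4, 6.5) and ended near (10.2, 4.1).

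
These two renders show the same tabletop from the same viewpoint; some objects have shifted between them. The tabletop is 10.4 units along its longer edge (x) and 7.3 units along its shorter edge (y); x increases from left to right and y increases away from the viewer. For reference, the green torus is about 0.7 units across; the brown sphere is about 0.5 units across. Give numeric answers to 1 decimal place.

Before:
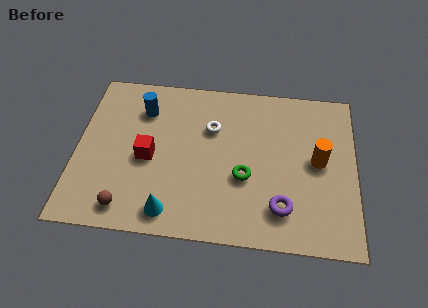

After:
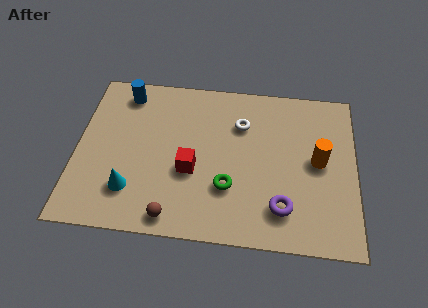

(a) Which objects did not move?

the orange cylinder and the purple torus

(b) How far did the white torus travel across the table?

1.1

The white torus moved from about (5.0, 4.9) to (6.1, 5.2), a distance of √(1.1² + 0.3²) ≈ 1.1.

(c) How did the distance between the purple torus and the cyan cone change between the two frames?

+1.5

They were about 4.1 units apart before and 5.6 after — 1.5 units further apart.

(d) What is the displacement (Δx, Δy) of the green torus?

(-0.6, -0.5)

The green torus was at about (6.3, 2.8) and moved to about (5.7, 2.3).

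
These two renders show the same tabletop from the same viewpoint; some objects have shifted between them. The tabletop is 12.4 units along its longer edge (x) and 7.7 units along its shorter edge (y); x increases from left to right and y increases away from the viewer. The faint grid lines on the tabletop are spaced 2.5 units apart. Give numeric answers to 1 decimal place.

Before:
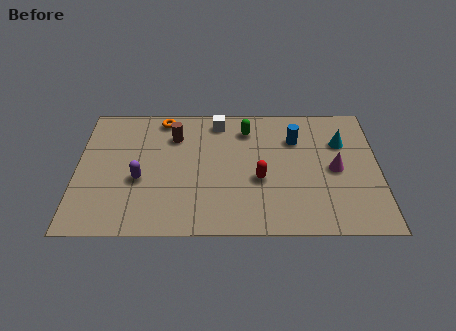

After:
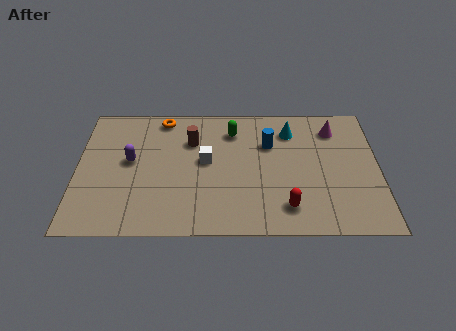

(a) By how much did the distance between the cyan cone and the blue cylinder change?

-0.7

The distance was about 1.9 in the first image and 1.2 in the second, so they moved 0.7 units closer together.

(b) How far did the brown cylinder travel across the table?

0.8

From (4.0, 5.7) to (4.7, 5.4), the brown cylinder covered √(0.7² + 0.3²) ≈ 0.8 units.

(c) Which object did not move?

the orange torus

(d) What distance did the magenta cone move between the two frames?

2.4

From (10.6, 3.7) to (10.6, 6.1), the magenta cone covered √(0.0² + 2.4²) ≈ 2.4 units.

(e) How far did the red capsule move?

1.9

The red capsule moved from about (7.5, 3.1) to (8.6, 1.5), a distance of √(1.1² + 1.6²) ≈ 1.9.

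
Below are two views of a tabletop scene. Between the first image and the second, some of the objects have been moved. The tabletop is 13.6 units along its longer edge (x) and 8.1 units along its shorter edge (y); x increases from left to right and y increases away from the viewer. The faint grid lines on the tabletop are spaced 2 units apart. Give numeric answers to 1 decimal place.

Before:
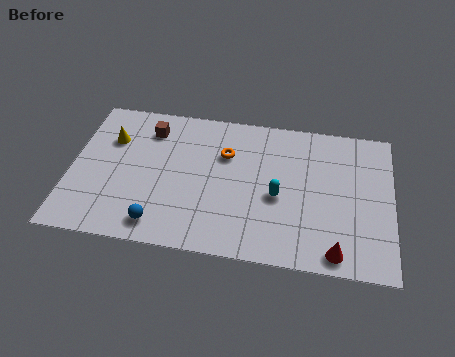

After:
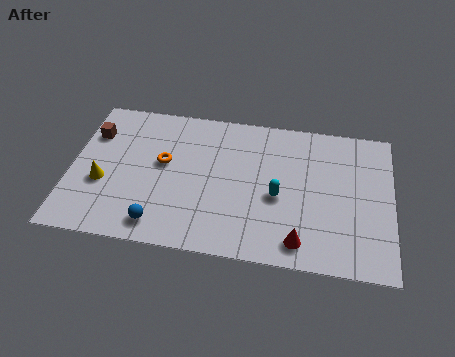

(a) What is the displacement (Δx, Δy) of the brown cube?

(-2.4, -0.6)

The brown cube was at about (3.2, 6.4) and moved to about (0.8, 5.8).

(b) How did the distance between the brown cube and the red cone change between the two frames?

+0.3

Before: roughly 9.8 units apart; after: 10.1. That's 0.3 units further apart.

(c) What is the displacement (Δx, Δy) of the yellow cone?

(-0.2, -2.5)

The yellow cone started near (1.6, 5.6) and ended near (1.4, 3.1).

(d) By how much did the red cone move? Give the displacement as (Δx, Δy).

(-1.5, 0.3)

The red cone started near (11.3, 0.9) and ended near (9.8, 1.2).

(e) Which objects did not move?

the blue sphere and the cyan capsule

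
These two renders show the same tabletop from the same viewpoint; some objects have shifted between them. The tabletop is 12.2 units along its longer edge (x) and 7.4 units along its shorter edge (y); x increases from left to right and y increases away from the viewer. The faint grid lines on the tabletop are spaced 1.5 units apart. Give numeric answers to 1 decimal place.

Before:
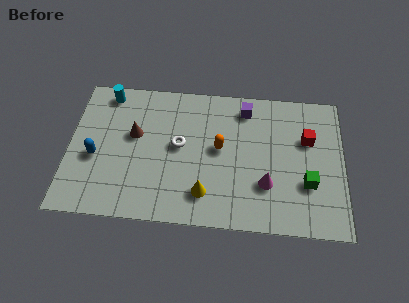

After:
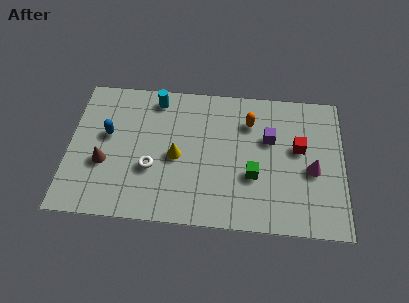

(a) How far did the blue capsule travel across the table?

1.3

The blue capsule moved from about (1.2, 3.1) to (1.7, 4.3), a distance of √(0.5² + 1.2²) ≈ 1.3.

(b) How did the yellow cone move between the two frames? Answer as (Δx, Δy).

(-1.3, 1.8)

The yellow cone was at about (6.1, 1.6) and moved to about (4.8, 3.4).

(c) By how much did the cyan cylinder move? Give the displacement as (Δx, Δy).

(2.2, -0.1)

The cyan cylinder was at about (1.6, 6.5) and moved to about (3.8, 6.4).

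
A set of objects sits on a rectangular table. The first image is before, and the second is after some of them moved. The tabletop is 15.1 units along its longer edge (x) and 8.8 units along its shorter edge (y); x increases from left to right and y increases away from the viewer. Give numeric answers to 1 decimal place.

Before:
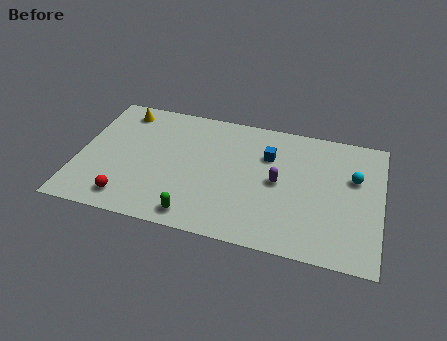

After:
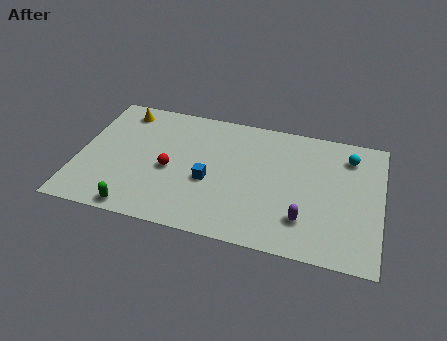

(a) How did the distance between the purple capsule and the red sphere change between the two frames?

-0.9

Before: roughly 7.9 units apart; after: 7.0. That's 0.9 units closer together.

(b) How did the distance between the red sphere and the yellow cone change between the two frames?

-1.7

The distance was about 6.2 in the first image and 4.5 in the second, so they moved 1.7 units closer together.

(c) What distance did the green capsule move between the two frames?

2.9

The green capsule was near (6.1, 1.1) before and (3.2, 0.8) after, so it travelled √(2.9² + 0.3²) ≈ 2.9 units.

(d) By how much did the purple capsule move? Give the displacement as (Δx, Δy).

(1.4, -2.2)

From the two frames, the purple capsule sits at roughly (10.0, 4.4) before and (11.4, 2.2) after.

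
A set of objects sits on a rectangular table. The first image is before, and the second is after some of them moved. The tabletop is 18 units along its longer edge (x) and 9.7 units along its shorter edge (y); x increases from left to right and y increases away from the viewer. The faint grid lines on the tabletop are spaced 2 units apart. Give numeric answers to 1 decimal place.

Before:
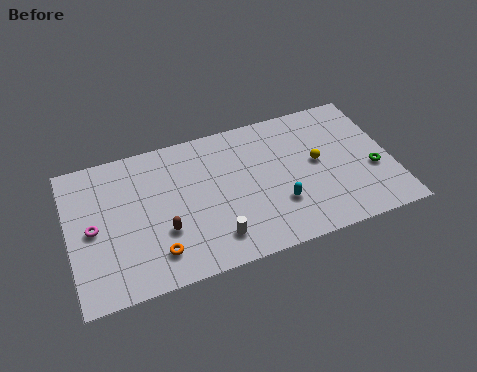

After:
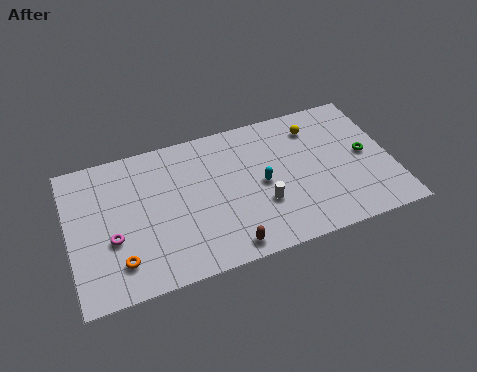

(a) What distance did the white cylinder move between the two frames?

3.1

The white cylinder was near (7.8, 1.9) before and (10.6, 3.3) after, so it travelled √(2.8² + 1.4²) ≈ 3.1 units.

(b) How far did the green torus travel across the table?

1.2

From (16.9, 3.7) to (16.6, 4.9), the green torus covered √(0.3² + 1.2²) ≈ 1.2 units.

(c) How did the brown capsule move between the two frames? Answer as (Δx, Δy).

(3.3, -2.2)

The brown capsule started near (5.1, 3.3) and ended near (8.4, 1.1).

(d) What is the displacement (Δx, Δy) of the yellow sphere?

(0.1, 2.5)

From the two frames, the yellow sphere sits at roughly (13.9, 5.2) before and (14.0, 7.7) after.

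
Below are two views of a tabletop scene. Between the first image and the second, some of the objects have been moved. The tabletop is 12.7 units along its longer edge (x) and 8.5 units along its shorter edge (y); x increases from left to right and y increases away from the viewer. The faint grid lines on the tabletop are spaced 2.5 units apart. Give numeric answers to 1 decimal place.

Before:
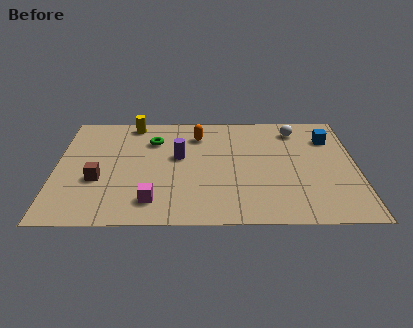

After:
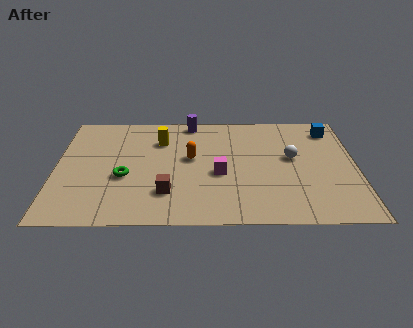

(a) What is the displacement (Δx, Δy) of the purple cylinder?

(0.5, 2.8)

The purple cylinder was at about (5.2, 4.9) and moved to about (5.7, 7.7).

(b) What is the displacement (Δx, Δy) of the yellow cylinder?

(1.2, -1.4)

From the two frames, the yellow cylinder sits at roughly (3.2, 7.6) before and (4.4, 6.2) after.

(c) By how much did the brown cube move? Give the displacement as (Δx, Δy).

(2.9, -1.0)

The brown cube started near (1.8, 3.2) and ended near (4.7, 2.2).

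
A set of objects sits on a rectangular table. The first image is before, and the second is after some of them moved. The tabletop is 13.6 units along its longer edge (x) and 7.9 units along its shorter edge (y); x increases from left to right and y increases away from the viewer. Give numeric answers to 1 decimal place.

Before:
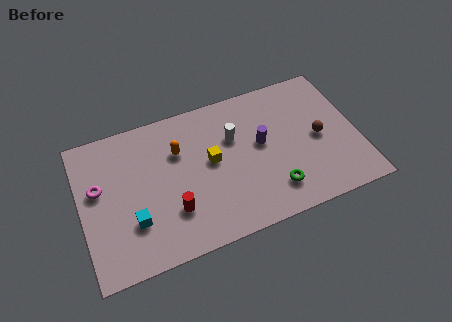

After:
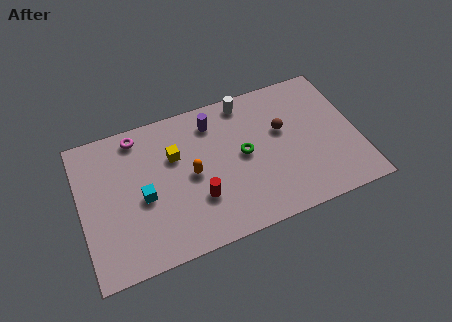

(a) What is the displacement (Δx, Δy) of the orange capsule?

(0.5, -1.5)

The orange capsule started near (4.9, 5.4) and ended near (5.4, 3.9).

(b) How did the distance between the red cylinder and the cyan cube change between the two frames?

+0.9

Before: roughly 1.9 units apart; after: 2.8. That's 0.9 units further apart.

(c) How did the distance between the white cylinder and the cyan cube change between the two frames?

+0.5

Before: roughly 5.9 units apart; after: 6.4. That's 0.5 units further apart.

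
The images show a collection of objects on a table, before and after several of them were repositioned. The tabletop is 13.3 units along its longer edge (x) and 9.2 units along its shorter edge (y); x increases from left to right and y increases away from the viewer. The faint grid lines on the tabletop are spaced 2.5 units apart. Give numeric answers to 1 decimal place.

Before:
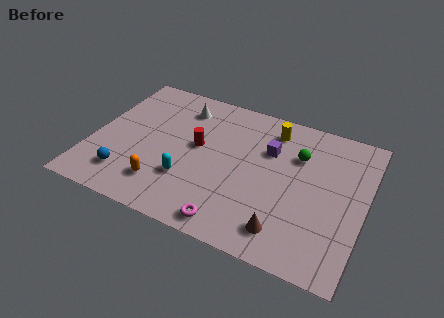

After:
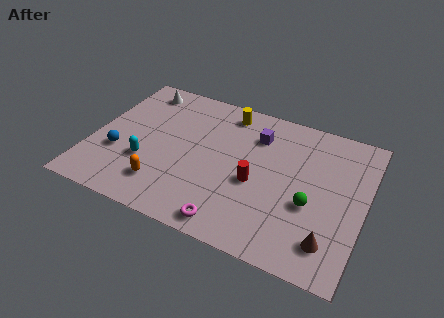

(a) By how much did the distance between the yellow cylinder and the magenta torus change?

+0.3

They were about 6.7 units apart before and 7.0 after — 0.3 units further apart.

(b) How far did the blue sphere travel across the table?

1.4

The blue sphere was near (2.0, 1.9) before and (1.4, 3.2) after, so it travelled √(0.6² + 1.3²) ≈ 1.4 units.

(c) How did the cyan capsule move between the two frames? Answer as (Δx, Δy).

(-2.1, 0.3)

The cyan capsule was at about (4.9, 2.8) and moved to about (2.8, 3.1).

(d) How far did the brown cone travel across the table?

2.1

The brown cone moved from about (9.8, 1.6) to (11.9, 1.8), a distance of √(2.1² + 0.2²) ≈ 2.1.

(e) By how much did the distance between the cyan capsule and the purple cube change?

+1.3

They were about 5.0 units apart before and 6.3 after — 1.3 units further apart.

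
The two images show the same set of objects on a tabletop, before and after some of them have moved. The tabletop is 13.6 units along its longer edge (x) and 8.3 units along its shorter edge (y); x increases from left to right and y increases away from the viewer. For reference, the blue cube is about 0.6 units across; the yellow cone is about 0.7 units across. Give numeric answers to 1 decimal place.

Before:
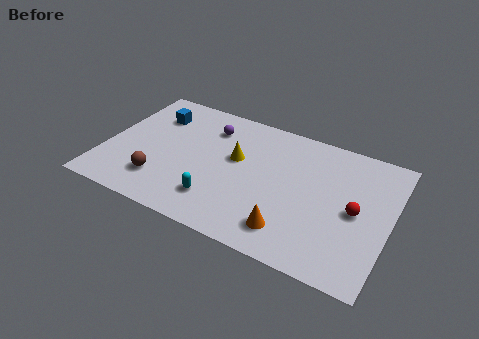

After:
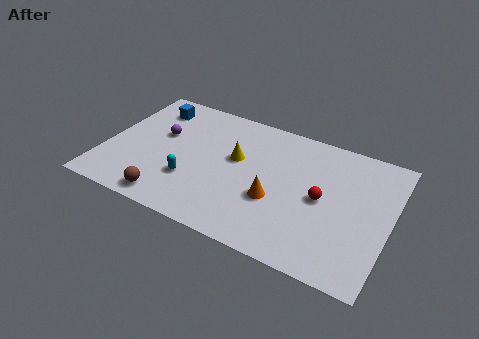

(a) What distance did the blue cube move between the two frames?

0.5

From (2.0, 6.2) to (1.8, 6.7), the blue cube covered √(0.2² + 0.5²) ≈ 0.5 units.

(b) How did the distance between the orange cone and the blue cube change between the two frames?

-1.1

The distance was about 8.5 in the first image and 7.4 in the second, so they moved 1.1 units closer together.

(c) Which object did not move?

the yellow cone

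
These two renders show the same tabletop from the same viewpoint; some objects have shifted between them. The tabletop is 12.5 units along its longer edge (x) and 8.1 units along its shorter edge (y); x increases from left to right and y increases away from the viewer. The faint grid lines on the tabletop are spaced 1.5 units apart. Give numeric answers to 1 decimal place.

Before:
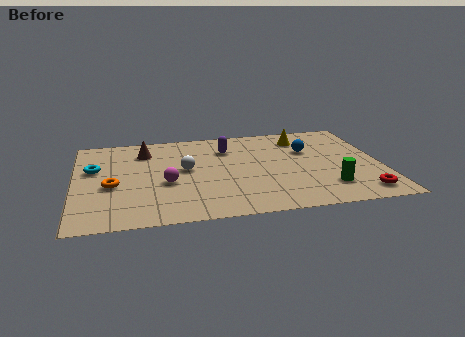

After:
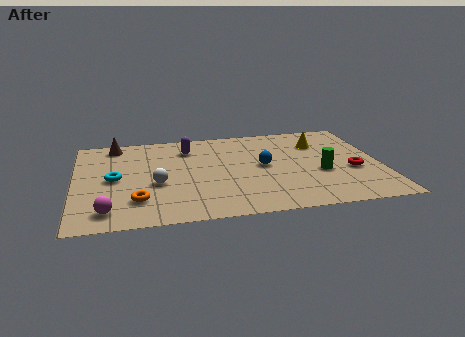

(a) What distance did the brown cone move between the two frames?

1.4

The brown cone moved from about (2.9, 6.3) to (1.7, 7.1), a distance of √(1.2² + 0.8²) ≈ 1.4.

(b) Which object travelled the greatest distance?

the magenta sphere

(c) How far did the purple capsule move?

1.6

The purple capsule was near (6.3, 6.0) before and (4.7, 6.3) after, so it travelled √(1.6² + 0.3²) ≈ 1.6 units.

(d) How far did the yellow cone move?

0.9

From (9.4, 6.5) to (10.1, 5.9), the yellow cone covered √(0.7² + 0.6²) ≈ 0.9 units.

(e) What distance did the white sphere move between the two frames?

1.6

From (4.5, 4.4) to (3.3, 3.3), the white sphere covered √(1.2² + 1.1²) ≈ 1.6 units.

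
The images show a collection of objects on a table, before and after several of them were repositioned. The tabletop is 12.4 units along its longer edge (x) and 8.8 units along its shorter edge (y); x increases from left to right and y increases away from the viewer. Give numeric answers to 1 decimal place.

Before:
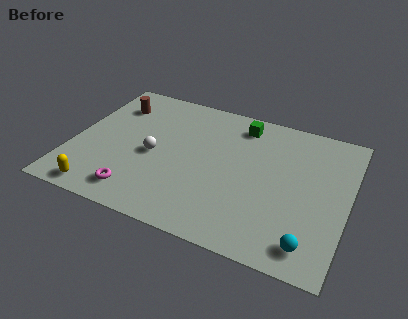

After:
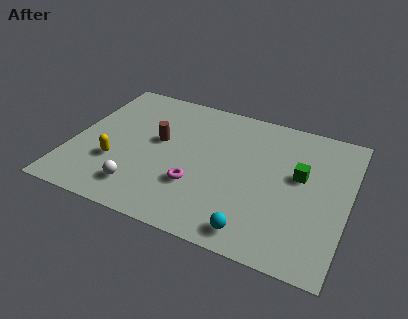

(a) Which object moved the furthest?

the green cube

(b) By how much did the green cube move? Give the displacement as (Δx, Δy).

(2.9, -2.3)

From the two frames, the green cube sits at roughly (7.3, 7.4) before and (10.2, 5.1) after.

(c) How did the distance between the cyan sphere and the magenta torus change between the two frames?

-4.4

Before: roughly 7.7 units apart; after: 3.3. That's 4.4 units closer together.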